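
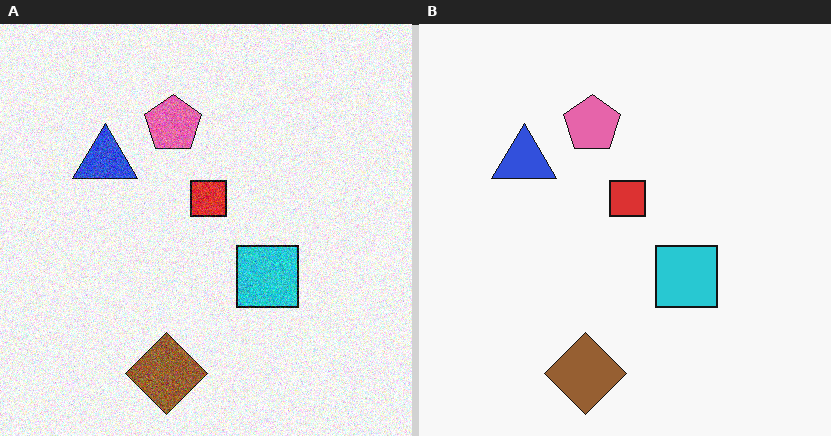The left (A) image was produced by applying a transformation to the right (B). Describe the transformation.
The image was degraded with moderate additive noise.

Random speckle covers the whole image, including the flat background.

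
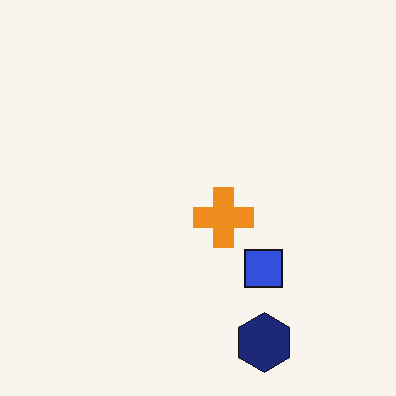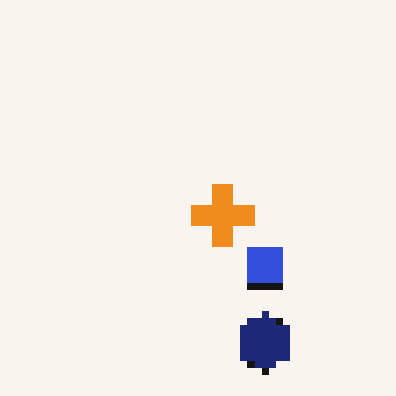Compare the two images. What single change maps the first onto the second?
The transformation is: moderately pixelated.

Shapes are reduced to large square blocks; fine edges and outlines are lost — a downscale-then-upscale (mosaic) effect.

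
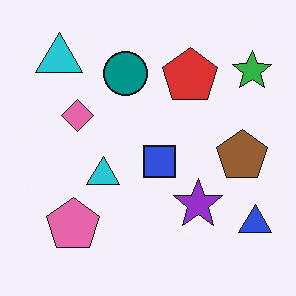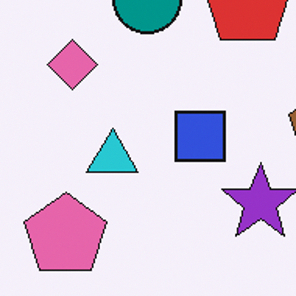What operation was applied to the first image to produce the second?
The transformation is: cropped to a modestly smaller region and rescaled.

The visible shapes are larger and the field of view is narrower; shapes near the original edges may be partly or wholly outside the frame — a crop-and-rescale.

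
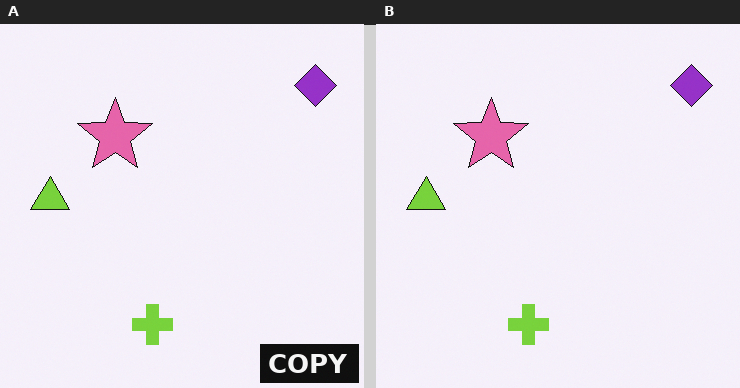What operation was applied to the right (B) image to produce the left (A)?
Watermarked with the text "COPY" in the lower-right corner.

A dark label reading "COPY" appears in the lower-right corner.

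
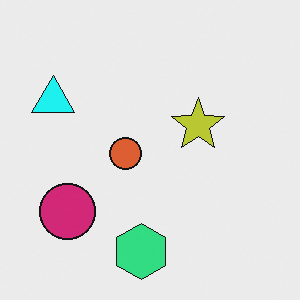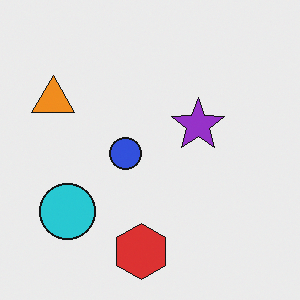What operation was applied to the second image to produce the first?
The image was hue-shifted noticeably.

Every shape's color has rotated by the same amount around the hue wheel — a uniform hue shift.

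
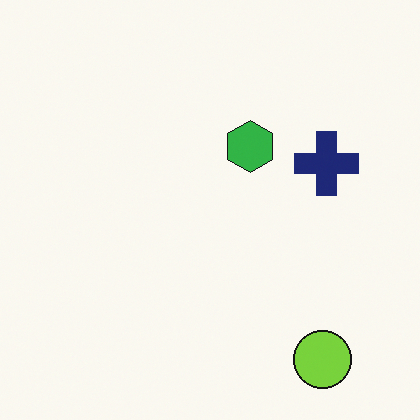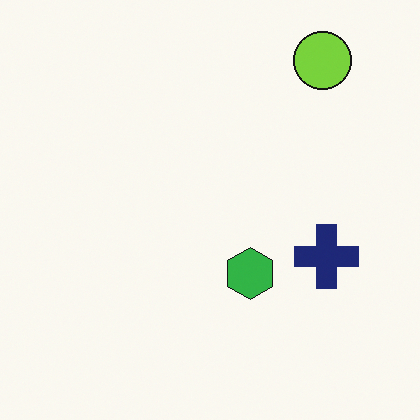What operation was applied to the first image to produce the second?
The transformation is: flipped vertically (top ↔ bottom).

The lime circle is in the bottom-right of the first image and the top-right of the second — shapes on opposite sides of the horizontal midline have swapped in a mirror flip.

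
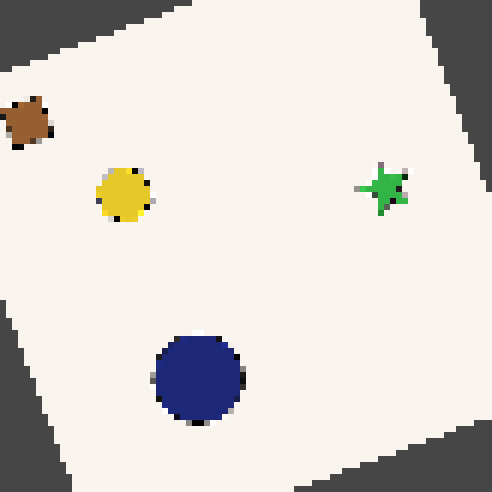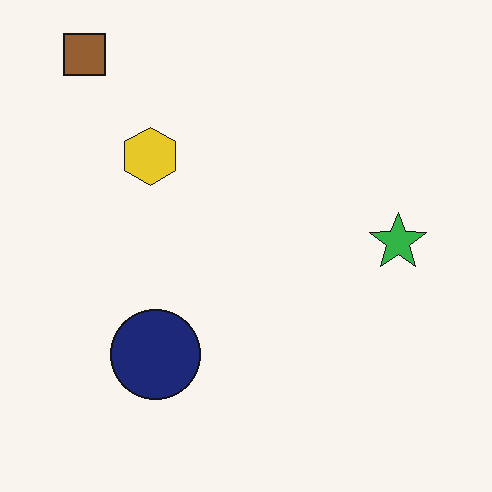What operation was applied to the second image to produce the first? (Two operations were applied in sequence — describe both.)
This is the original image rotated counter-clockwise by a moderate amount, then moderately pixelated.

Every shape is tilted by the same angle and the image corners show triangular fill wedges — a whole-image rotation by a non-right angle. Shapes are reduced to large square blocks; fine edges and outlines are lost — a downscale-then-upscale (mosaic) effect.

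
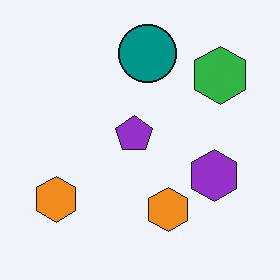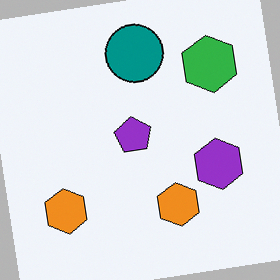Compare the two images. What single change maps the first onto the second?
This is the original image rotated counter-clockwise by a slight angle.

Every shape is tilted by the same angle and the image corners show triangular fill wedges — a whole-image rotation by a non-right angle.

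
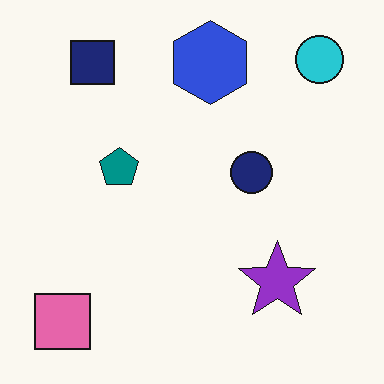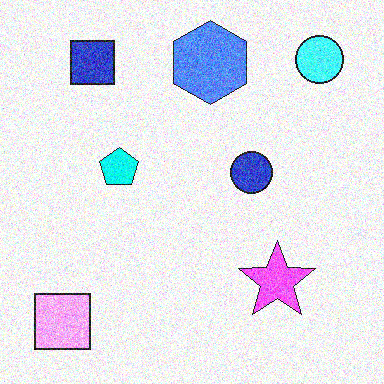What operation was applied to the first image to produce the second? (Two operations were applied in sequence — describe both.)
The second image is the first noticeably brightened, then degraded with heavy additive noise.

Every pixel — background and shapes alike — is uniformly brightened. Random speckle covers the whole image, including the flat background.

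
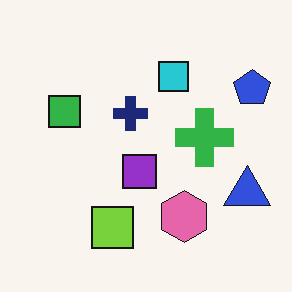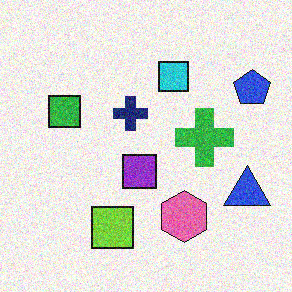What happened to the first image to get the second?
The second image is the first degraded with moderate additive noise.

Random speckle covers the whole image, including the flat background.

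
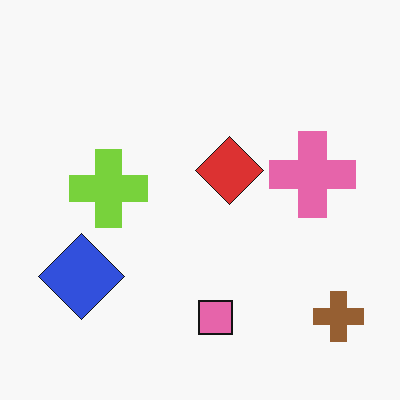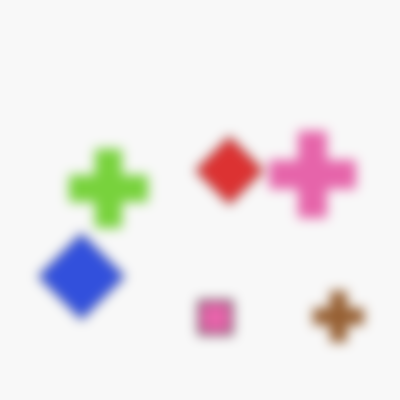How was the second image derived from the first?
The transformation is: strongly gaussian-blurred.

Shape edges and outlines are uniformly softened across the whole image.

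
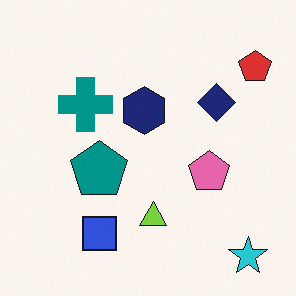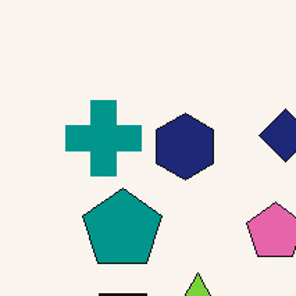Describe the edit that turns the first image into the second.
The transformation is: cropped slightly and scaled back up.

The visible shapes are larger and the field of view is narrower; shapes near the original edges may be partly or wholly outside the frame — a crop-and-rescale.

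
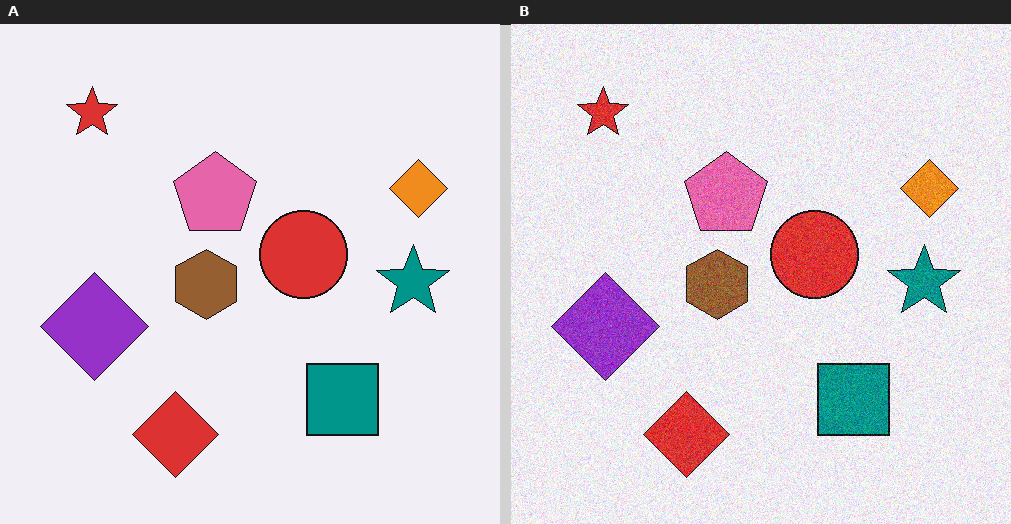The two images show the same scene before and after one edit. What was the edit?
The transformation is: degraded with visible gaussian noise.

Random speckle covers the whole image, including the flat background.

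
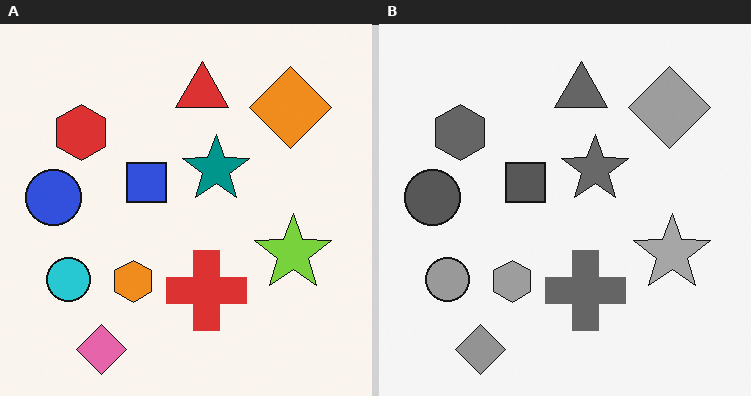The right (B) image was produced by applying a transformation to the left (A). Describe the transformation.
The image was converted to grayscale.

All color is removed — every shape is now a shade of grey.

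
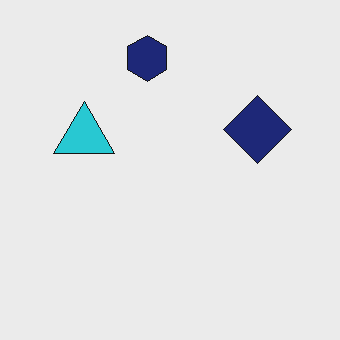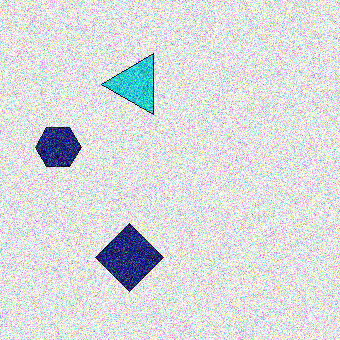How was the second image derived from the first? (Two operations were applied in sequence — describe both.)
The second image is the first transposed (reflected across the top-left ↔ bottom-right diagonal), then degraded with a thick layer of grain.

Shapes have swapped their row and column positions — what was in the top-right is now in the bottom-left — a diagonal reflection. Random speckle covers the whole image, including the flat background.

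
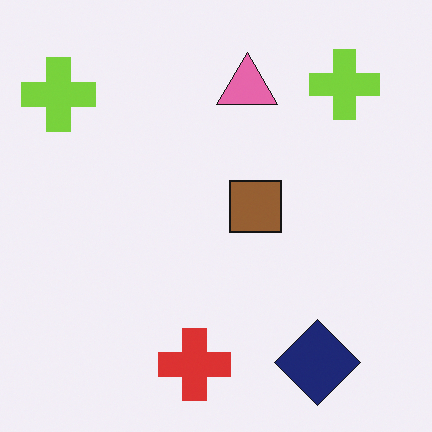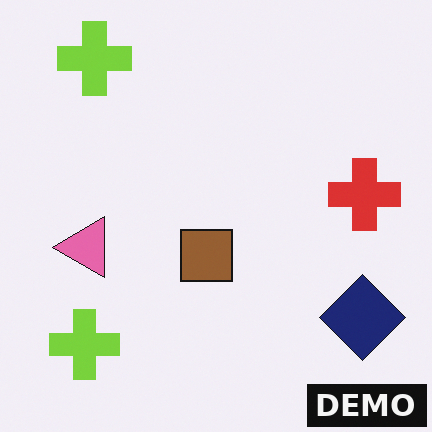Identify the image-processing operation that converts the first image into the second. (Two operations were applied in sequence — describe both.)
The transformation is: transposed (reflected across the top-left ↔ bottom-right diagonal), then watermarked with the text "DEMO" in the lower-right corner.

Shapes have swapped their row and column positions — what was in the top-right is now in the bottom-left — a diagonal reflection. A dark label reading "DEMO" appears in the lower-right corner.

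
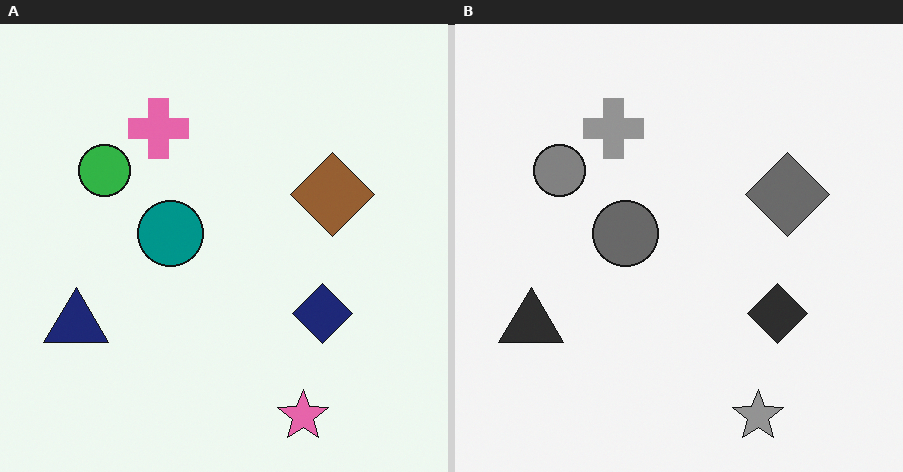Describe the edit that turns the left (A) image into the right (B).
This is the original image converted to grayscale.

All color is removed — every shape is now a shade of grey.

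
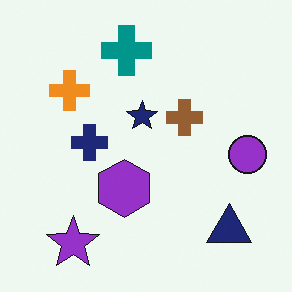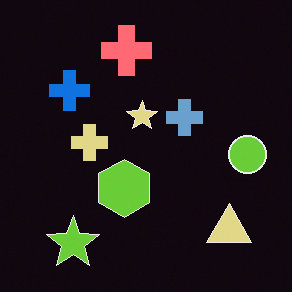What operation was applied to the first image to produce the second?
The second image is the first color-inverted (negative).

The light background has become dark and every shape's color is its complement — a photographic negative.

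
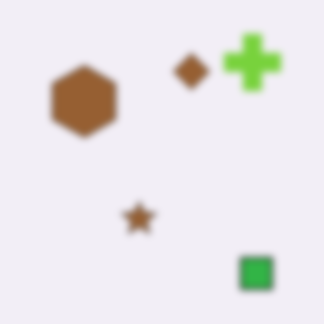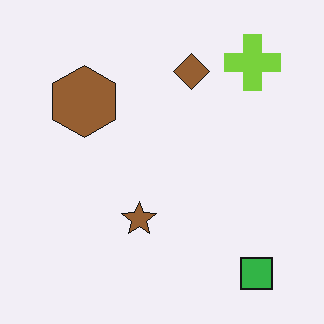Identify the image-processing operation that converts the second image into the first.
The image was moderately blurred.

Shape edges and outlines are uniformly softened across the whole image.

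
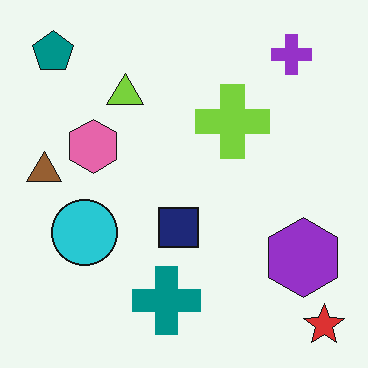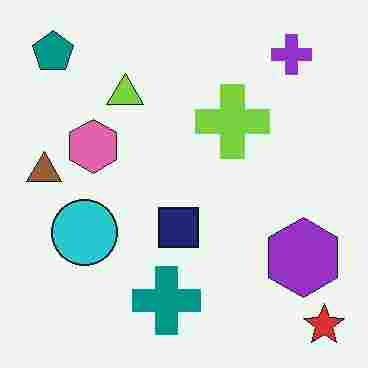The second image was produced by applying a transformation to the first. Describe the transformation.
The transformation is: degraded with heavy JPEG compression.

Blocky 8×8 compression artifacts appear around shape edges and the flat background shows ringing — characteristic JPEG degradation.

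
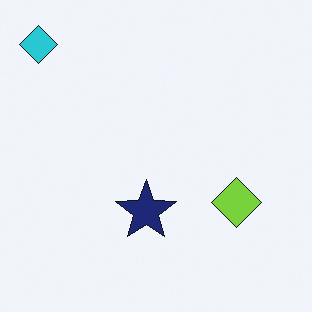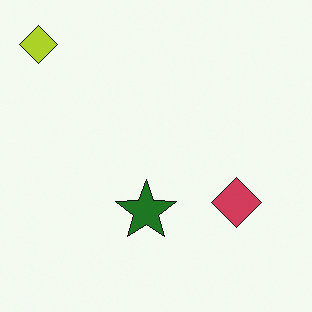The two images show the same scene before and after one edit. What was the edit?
The image was hue-shifted by a large amount.

Every shape's color has rotated by the same amount around the hue wheel — a uniform hue shift.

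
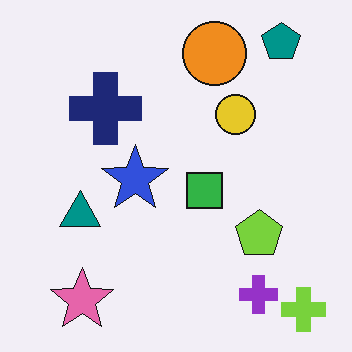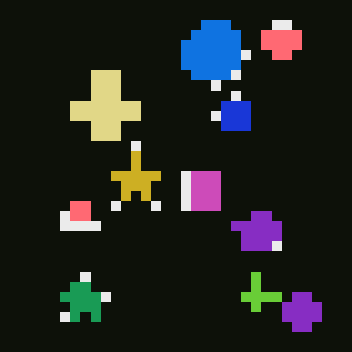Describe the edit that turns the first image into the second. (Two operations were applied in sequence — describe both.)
The transformation is: color-inverted (negative), then coarsely pixelated.

The light background has become dark and every shape's color is its complement — a photographic negative. Shapes are reduced to large square blocks; fine edges and outlines are lost — a downscale-then-upscale (mosaic) effect.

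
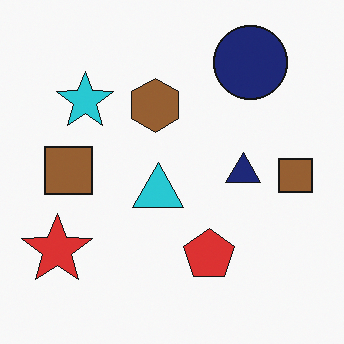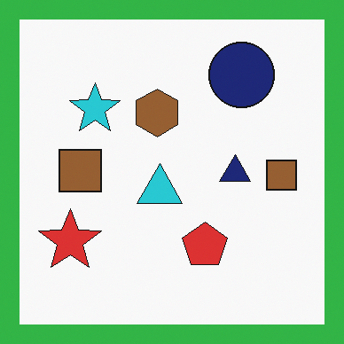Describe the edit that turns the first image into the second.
The transformation is: framed with a green border.

A solid green frame runs around the edge of the second image, with the content slightly shrunk inside it.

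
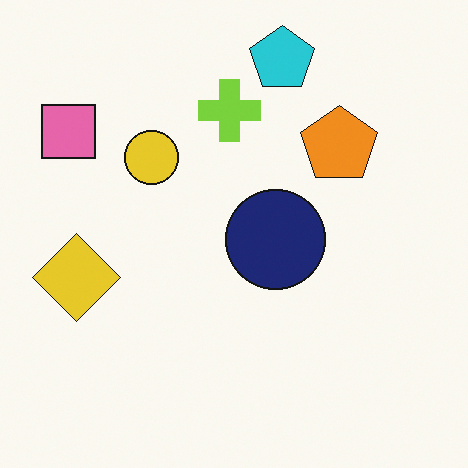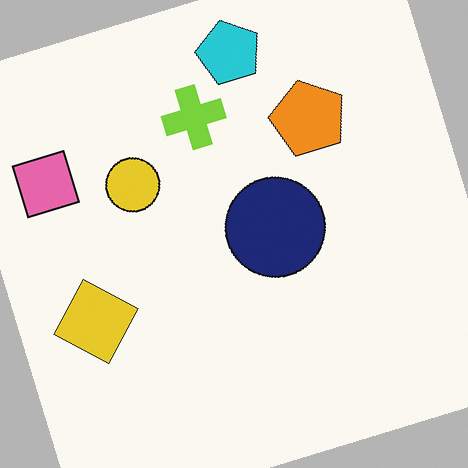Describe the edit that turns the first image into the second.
The transformation is: rotated counter-clockwise by a moderate amount.

Every shape is tilted by the same angle and the image corners show triangular fill wedges — a whole-image rotation by a non-right angle.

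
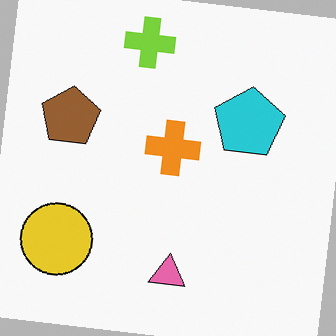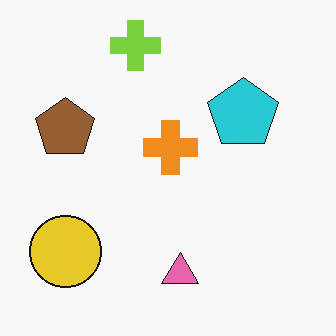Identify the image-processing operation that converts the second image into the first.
The image was rotated clockwise by a few degrees.

Every shape is tilted by the same angle and the image corners show triangular fill wedges — a whole-image rotation by a non-right angle.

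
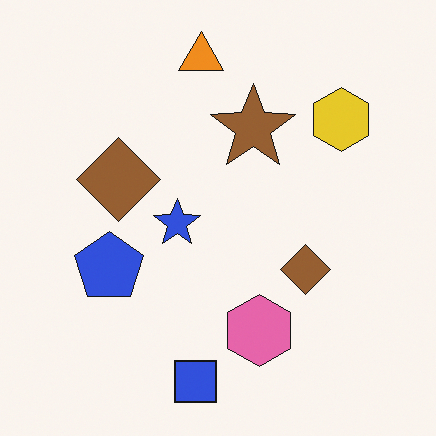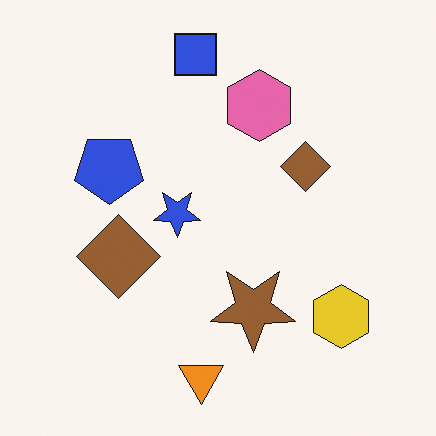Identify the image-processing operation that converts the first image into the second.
The second image is the first flipped vertically (top ↔ bottom).

The blue square is in the bottom of the first image and the top of the second — shapes on opposite sides of the horizontal midline have swapped in a mirror flip.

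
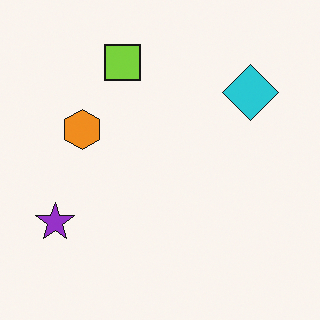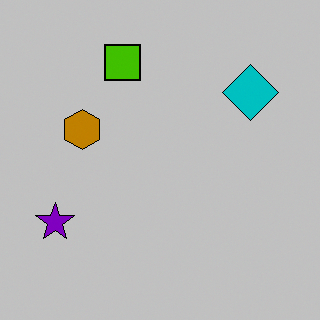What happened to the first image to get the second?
This is the original image heavily posterized to just a handful of flat colors.

Each flat color has snapped to a coarser quantized level — most visibly, the near-white background has dropped to a flat grey.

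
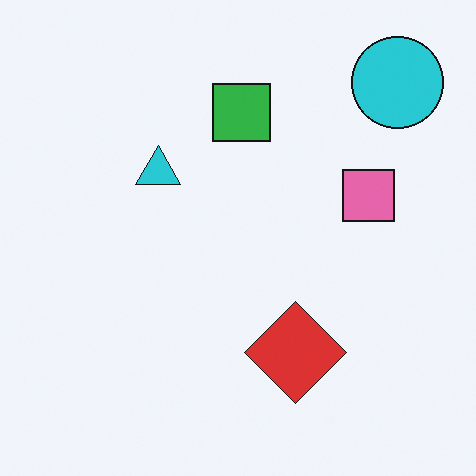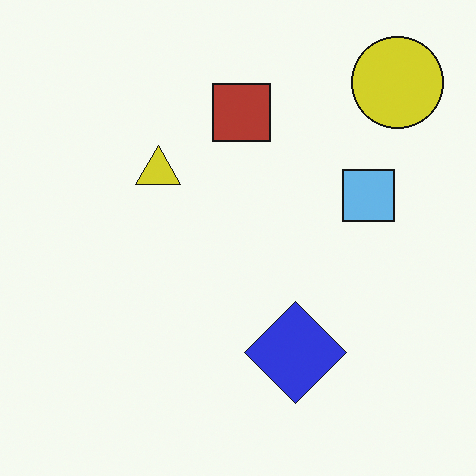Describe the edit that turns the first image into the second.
The transformation is: hue-shifted by a large amount.

Every shape's color has rotated by the same amount around the hue wheel — a uniform hue shift.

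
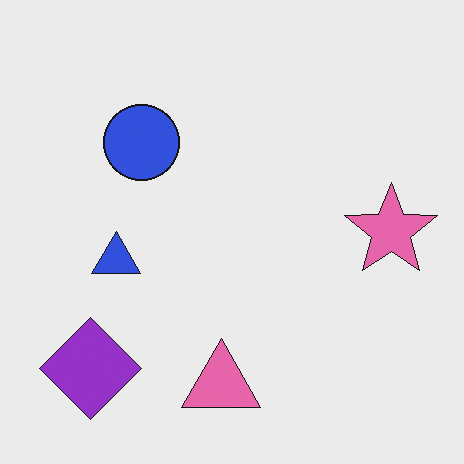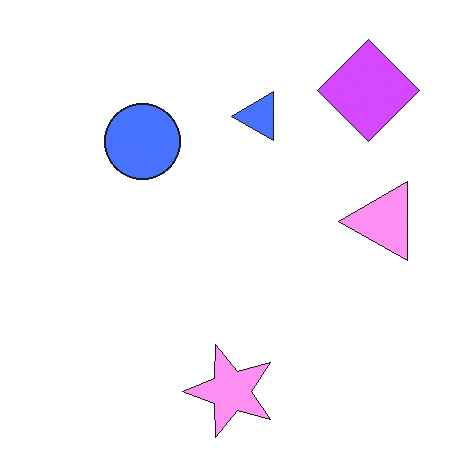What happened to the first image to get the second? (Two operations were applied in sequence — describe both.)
This is the original image brightened a lot, then transposed (reflected across the top-left ↔ bottom-right diagonal).

Every pixel — background and shapes alike — is uniformly brightened. Shapes have swapped their row and column positions — what was in the top-right is now in the bottom-left — a diagonal reflection.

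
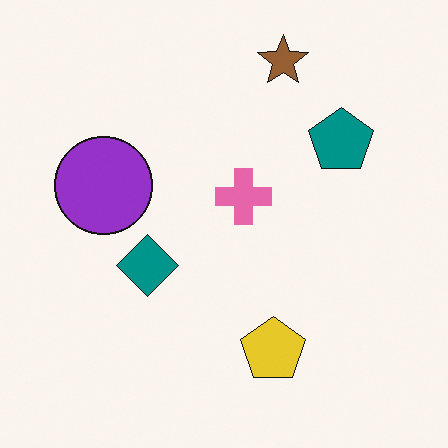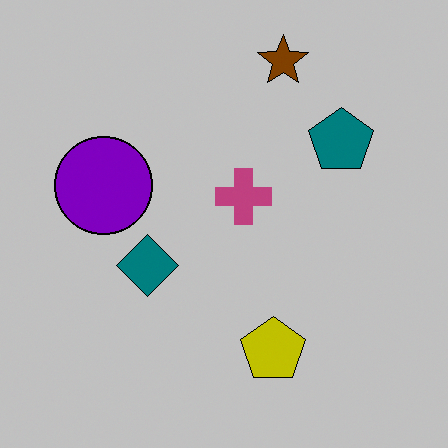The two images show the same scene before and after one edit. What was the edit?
It was aggressively posterized.

Each flat color has snapped to a coarser quantized level — most visibly, the near-white background has dropped to a flat grey.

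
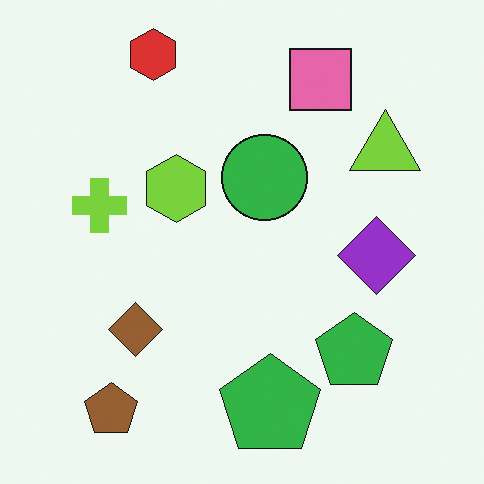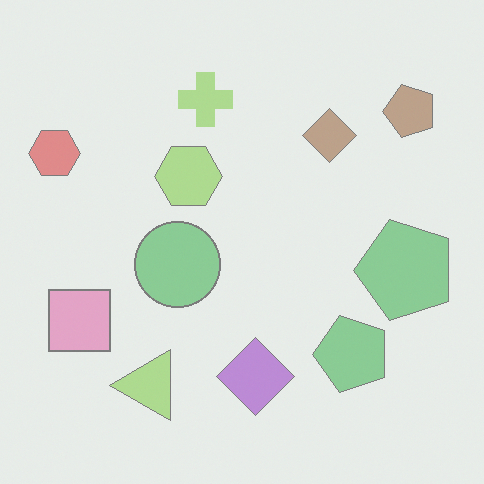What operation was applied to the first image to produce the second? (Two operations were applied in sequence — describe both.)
Washed out (contrast reduced), then transposed (reflected across the top-left ↔ bottom-right diagonal).

Tones are pushed toward mid-grey across the whole image — a global contrast change. Shapes have swapped their row and column positions — what was in the top-right is now in the bottom-left — a diagonal reflection.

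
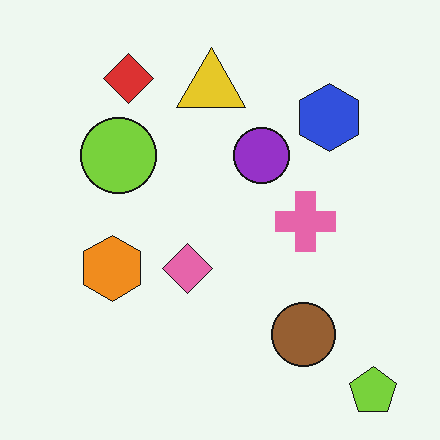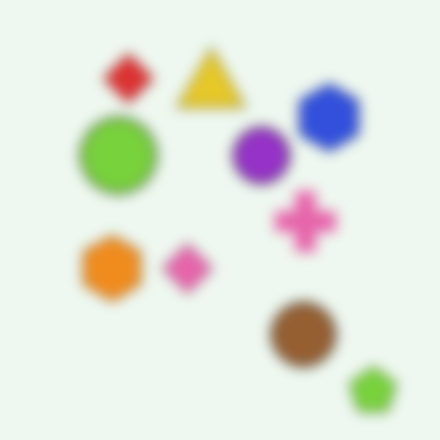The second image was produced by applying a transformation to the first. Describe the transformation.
The image was strongly gaussian-blurred.

Shape edges and outlines are uniformly softened across the whole image.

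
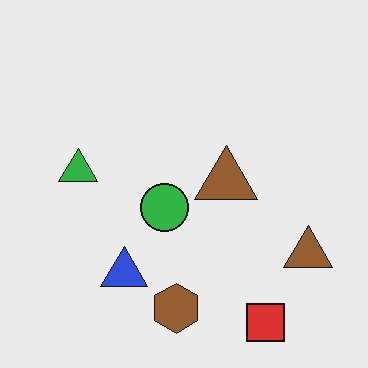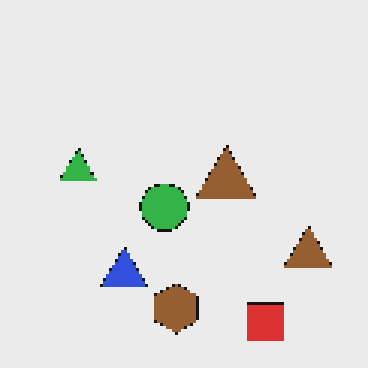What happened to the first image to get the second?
It was mildly pixelated.

Shapes are reduced to large square blocks; fine edges and outlines are lost — a downscale-then-upscale (mosaic) effect.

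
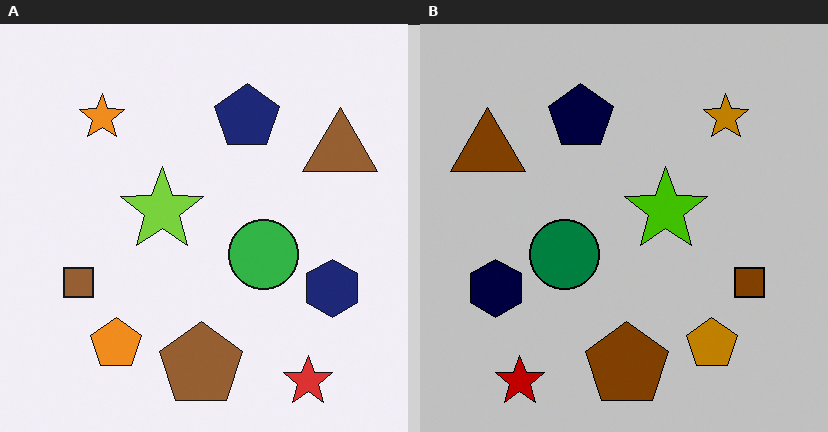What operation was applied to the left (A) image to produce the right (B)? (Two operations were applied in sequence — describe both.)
The right (B) image is the left (A) heavily posterized to just a handful of flat colors, then flipped horizontally (left ↔ right).

Each flat color has snapped to a coarser quantized level — most visibly, the near-white background has dropped to a flat grey. The brown triangle is in the top-right of the left (A) image and the top-left of the right (B) — shapes on opposite sides of the vertical midline have swapped in a mirror flip.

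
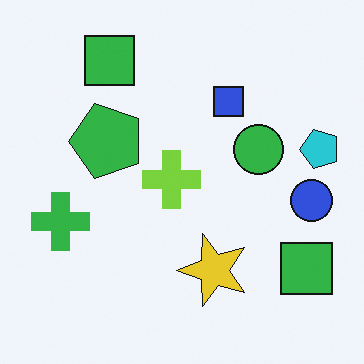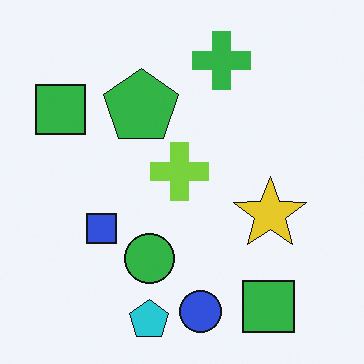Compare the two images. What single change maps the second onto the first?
The first image is the second transposed (reflected across the top-left ↔ bottom-right diagonal).

Shapes have swapped their row and column positions — what was in the top-right is now in the bottom-left — a diagonal reflection.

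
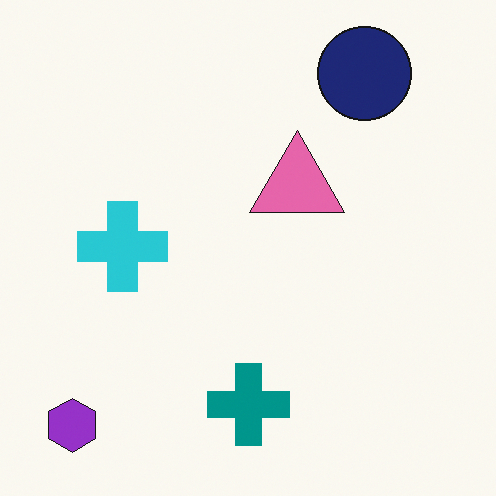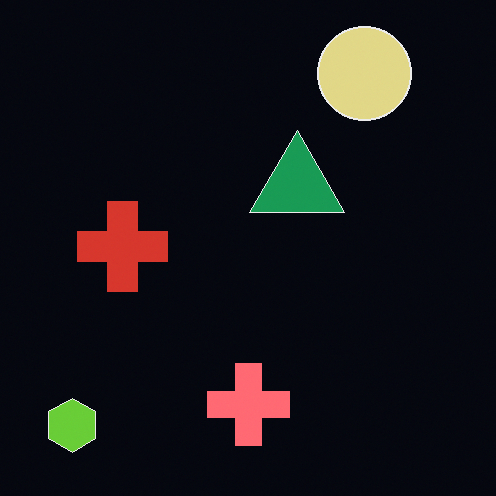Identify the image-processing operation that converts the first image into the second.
It was color-inverted (negative).

The light background has become dark and every shape's color is its complement — a photographic negative.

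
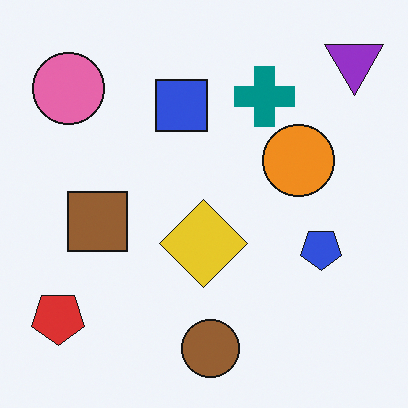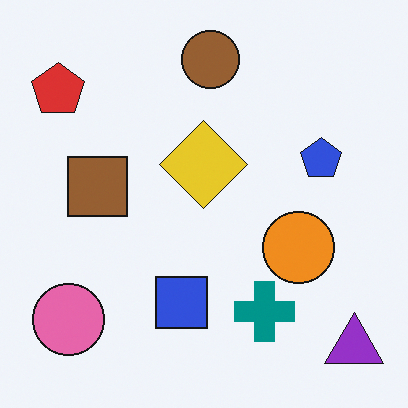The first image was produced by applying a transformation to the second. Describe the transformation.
It was flipped vertically (top ↔ bottom).

The brown circle is in the top of the second image and the bottom of the first — shapes on opposite sides of the horizontal midline have swapped in a mirror flip.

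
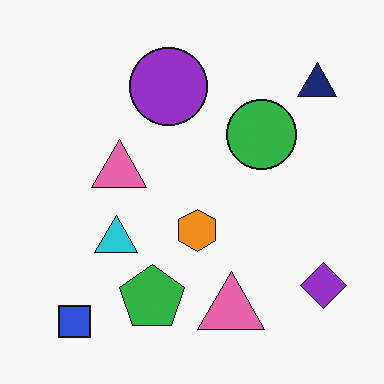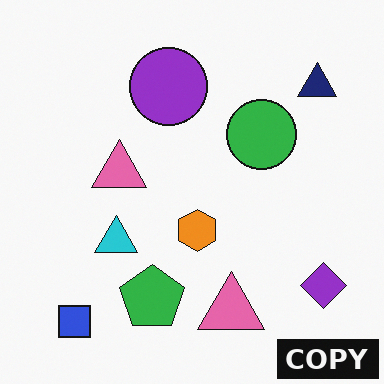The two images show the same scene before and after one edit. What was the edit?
Watermarked with the text "COPY" in the lower-right corner.

A dark label reading "COPY" appears in the lower-right corner.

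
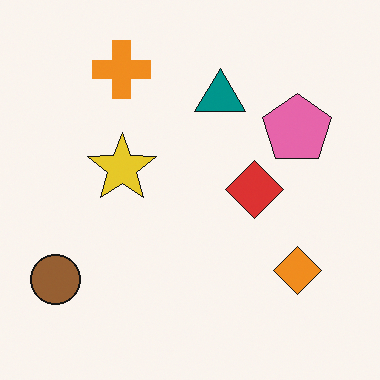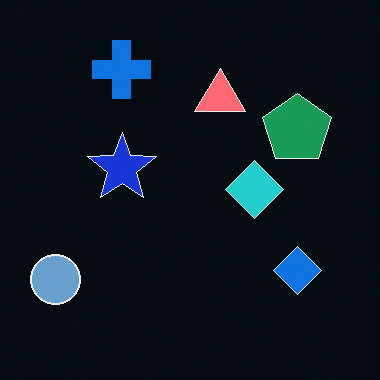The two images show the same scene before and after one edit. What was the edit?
Color-inverted (negative).

The light background has become dark and every shape's color is its complement — a photographic negative.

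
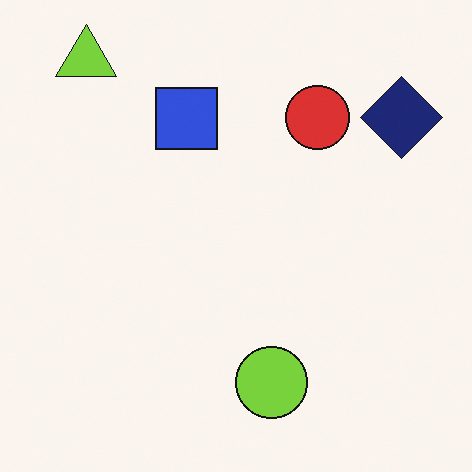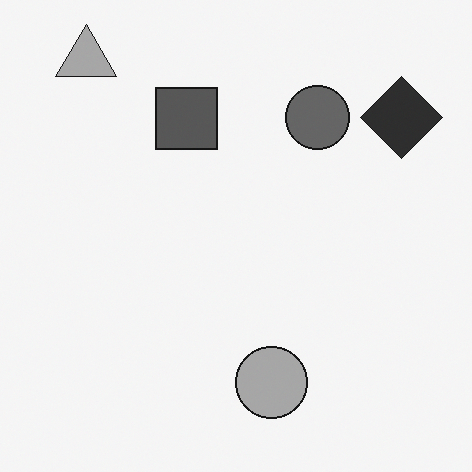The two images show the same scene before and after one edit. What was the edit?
The image was converted to grayscale.

All color is removed — every shape is now a shade of grey.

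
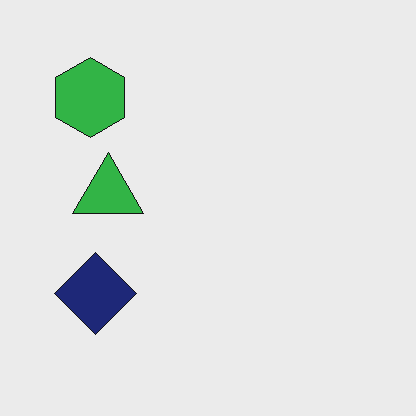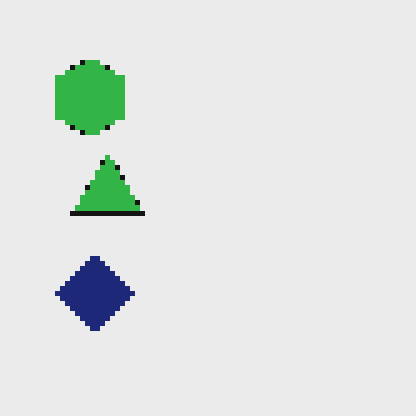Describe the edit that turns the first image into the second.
Mildly pixelated.

Shapes are reduced to large square blocks; fine edges and outlines are lost — a downscale-then-upscale (mosaic) effect.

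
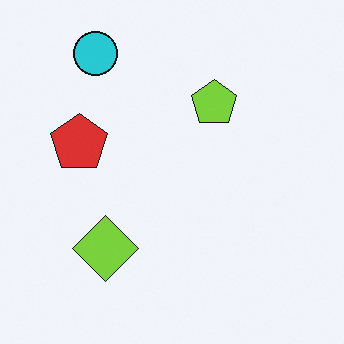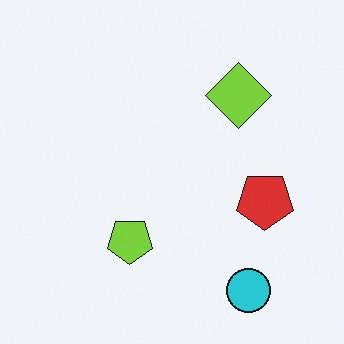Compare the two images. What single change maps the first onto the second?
Rotated 180°.

The cyan circle sits in the top-left of the first image and the bottom-right of the second — consistent with a whole-image 180° rotation.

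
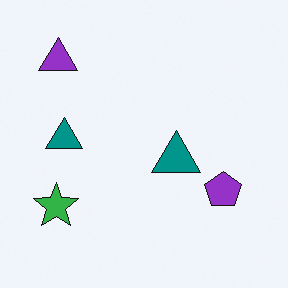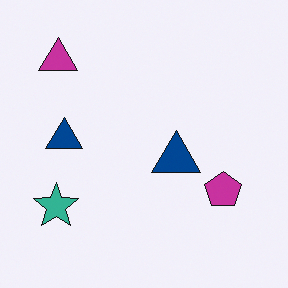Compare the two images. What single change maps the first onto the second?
The second image is the first hue-shifted by a small amount.

Every shape's color has rotated by the same amount around the hue wheel — a uniform hue shift.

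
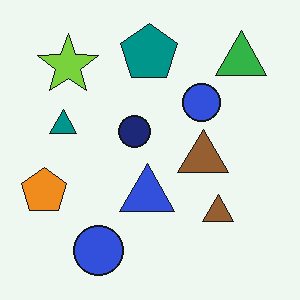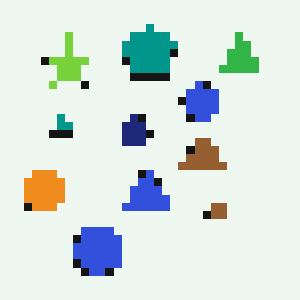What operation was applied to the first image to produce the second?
Moderately pixelated.

Shapes are reduced to large square blocks; fine edges and outlines are lost — a downscale-then-upscale (mosaic) effect.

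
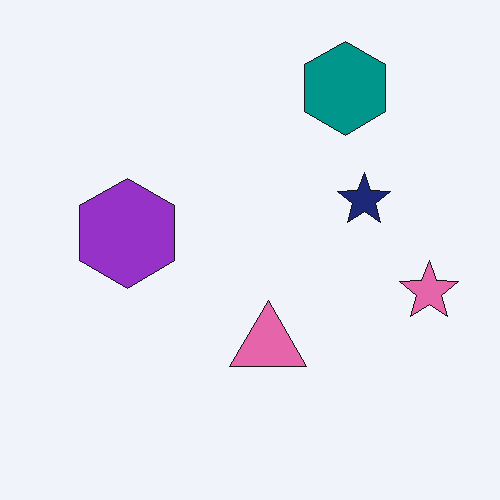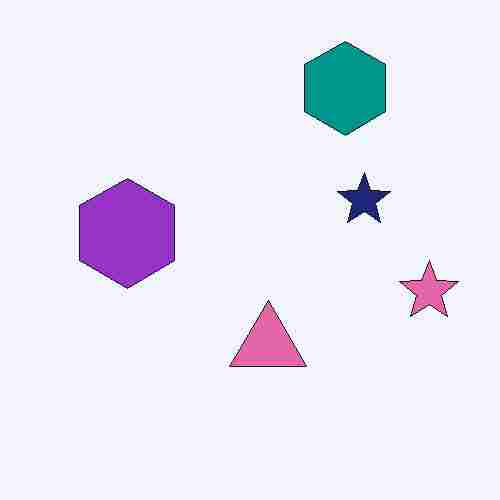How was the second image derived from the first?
The image was degraded with heavy JPEG compression.

Blocky 8×8 compression artifacts appear around shape edges and the flat background shows ringing — characteristic JPEG degradation.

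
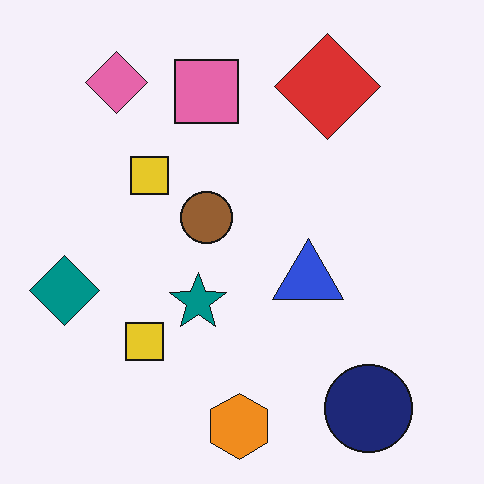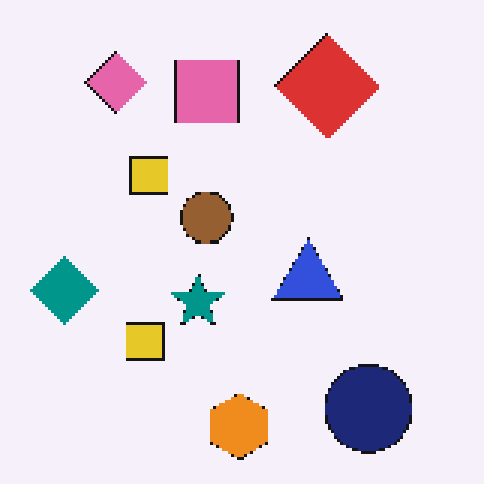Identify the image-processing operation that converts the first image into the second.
The image was mildly pixelated.

Shapes are reduced to large square blocks; fine edges and outlines are lost — a downscale-then-upscale (mosaic) effect.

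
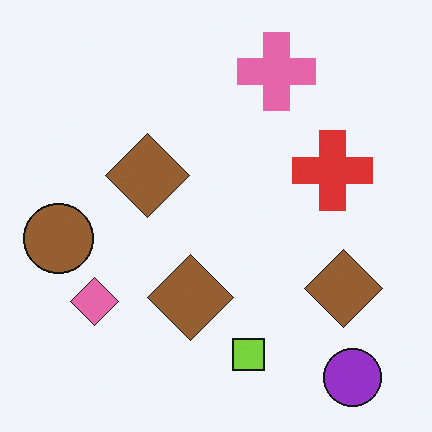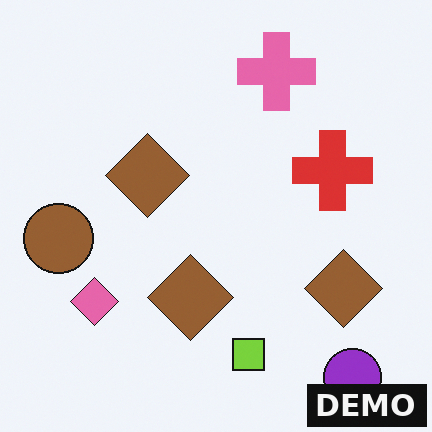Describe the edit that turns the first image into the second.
Watermarked with the text "DEMO" in the lower-right corner.

A dark label reading "DEMO" appears in the lower-right corner.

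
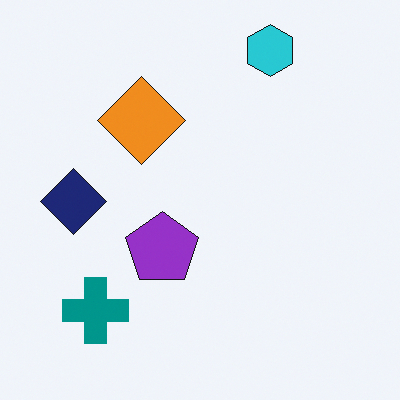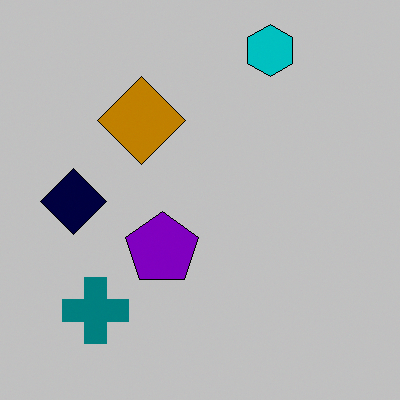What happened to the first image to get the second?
It was aggressively posterized.

Each flat color has snapped to a coarser quantized level — most visibly, the near-white background has dropped to a flat grey.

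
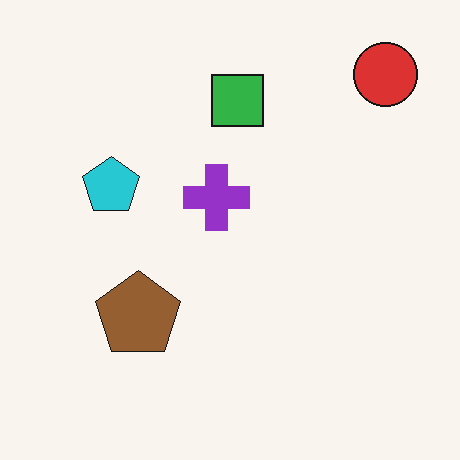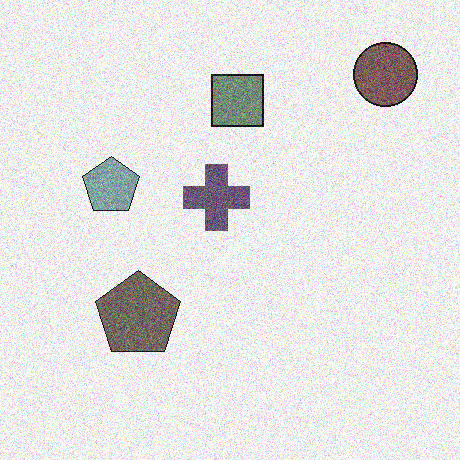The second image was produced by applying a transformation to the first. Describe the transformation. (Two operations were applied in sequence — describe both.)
The image was made much more muted (saturation change), then degraded with visible gaussian noise.

All colors are more muted and greyish — a global saturation change. Random speckle covers the whole image, including the flat background.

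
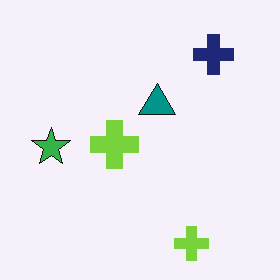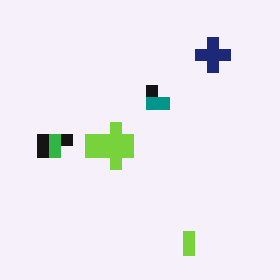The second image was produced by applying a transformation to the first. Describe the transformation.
The second image is the first heavily pixelated into large blocks.

Shapes are reduced to large square blocks; fine edges and outlines are lost — a downscale-then-upscale (mosaic) effect.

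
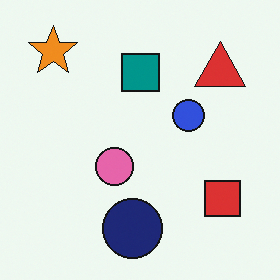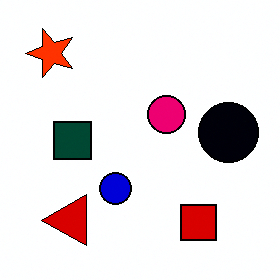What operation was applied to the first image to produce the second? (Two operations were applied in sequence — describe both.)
It was boosted in contrast, then transposed (reflected across the top-left ↔ bottom-right diagonal).

Tones are pushed away from mid-grey across the whole image — a global contrast change. Shapes have swapped their row and column positions — what was in the top-right is now in the bottom-left — a diagonal reflection.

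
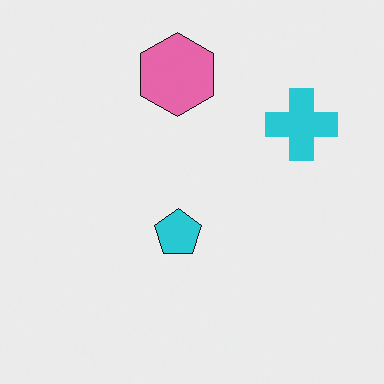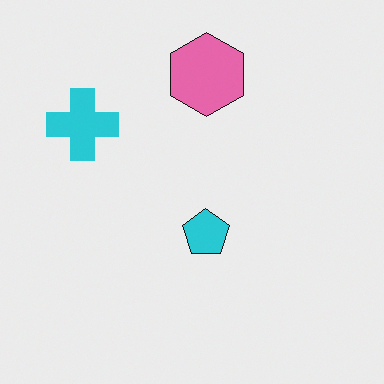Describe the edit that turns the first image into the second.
Flipped horizontally (left ↔ right).

The cyan cross is in the top-right of the first image and the top-left of the second — shapes on opposite sides of the vertical midline have swapped in a mirror flip.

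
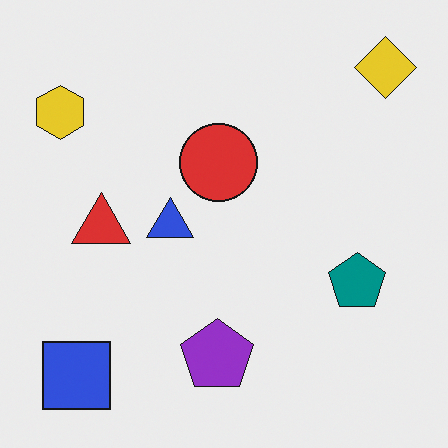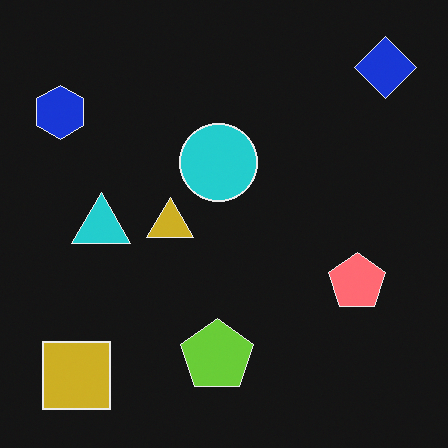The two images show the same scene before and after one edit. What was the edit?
The second image is the first color-inverted (negative).

The light background has become dark and every shape's color is its complement — a photographic negative.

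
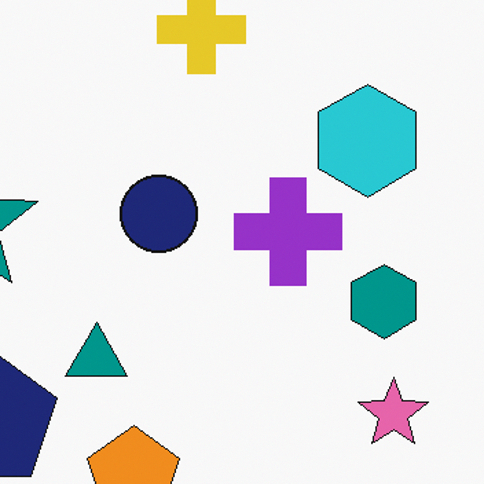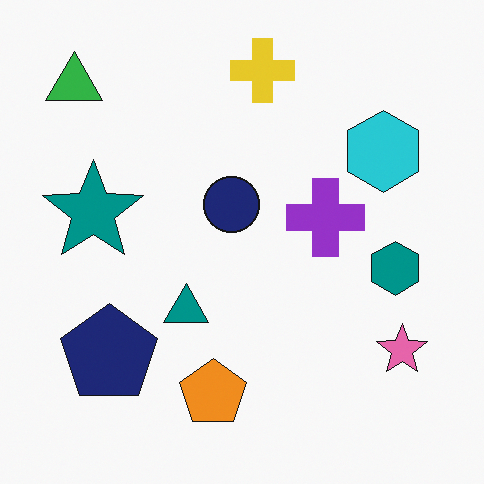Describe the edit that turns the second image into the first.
The image was cropped slightly and scaled back up.

The visible shapes are larger and the field of view is narrower; shapes near the original edges may be partly or wholly outside the frame — a crop-and-rescale.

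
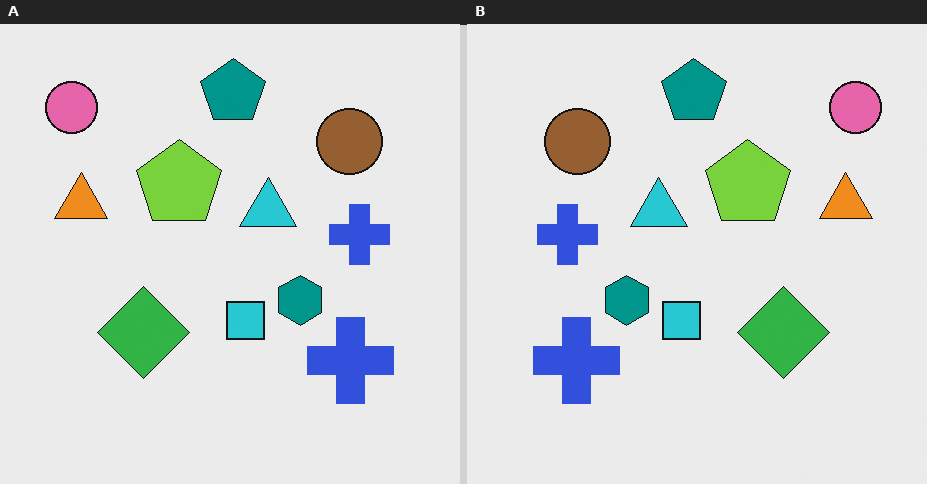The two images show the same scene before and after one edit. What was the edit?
The right (B) image is the left (A) flipped horizontally (left ↔ right).

The pink circle is in the top-left of the left (A) image and the top-right of the right (B) — shapes on opposite sides of the vertical midline have swapped in a mirror flip.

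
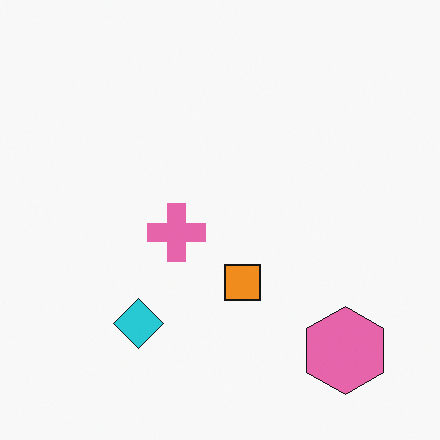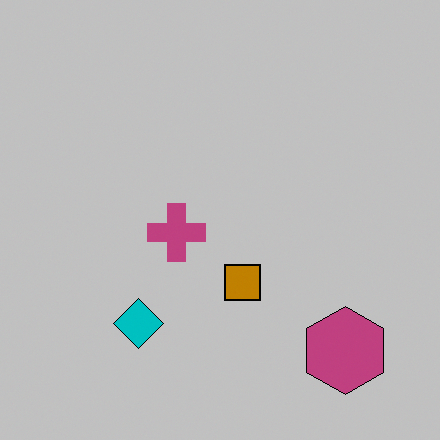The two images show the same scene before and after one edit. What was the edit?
The image was heavily posterized to just a handful of flat colors.

Each flat color has snapped to a coarser quantized level — most visibly, the near-white background has dropped to a flat grey.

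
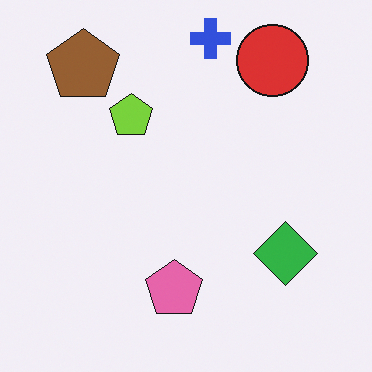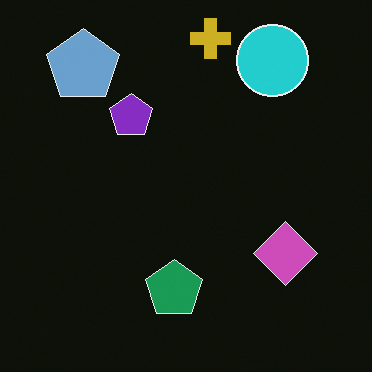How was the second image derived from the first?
The transformation is: color-inverted (negative).

The light background has become dark and every shape's color is its complement — a photographic negative.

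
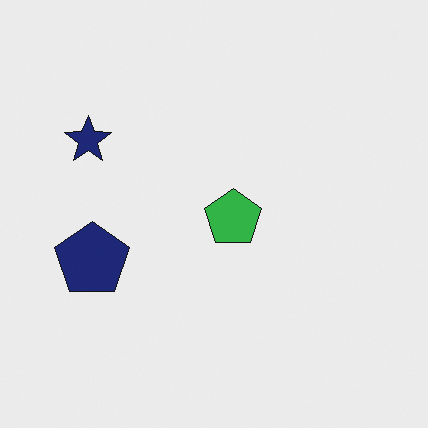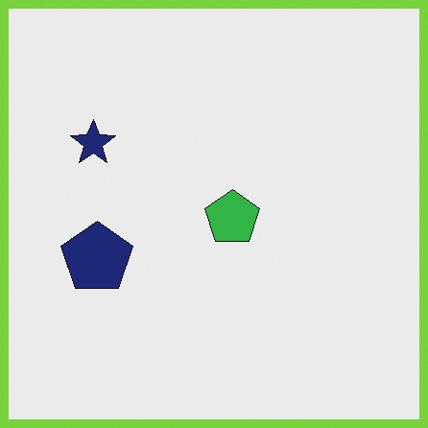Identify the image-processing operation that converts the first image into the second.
The second image is the first framed with a lime border.

A solid lime frame runs around the edge of the second image, with the content slightly shrunk inside it.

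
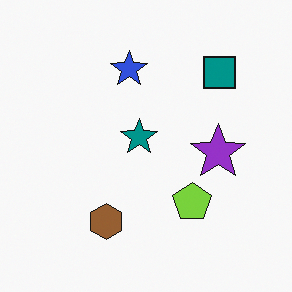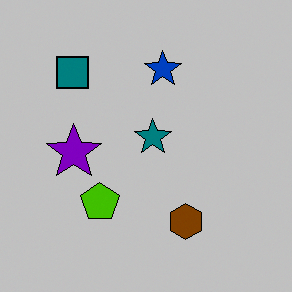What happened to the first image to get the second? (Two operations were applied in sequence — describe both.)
The second image is the first flipped horizontally (left ↔ right), then aggressively posterized.

The teal square is in the top-right of the first image and the top-left of the second — shapes on opposite sides of the vertical midline have swapped in a mirror flip. Each flat color has snapped to a coarser quantized level — most visibly, the near-white background has dropped to a flat grey.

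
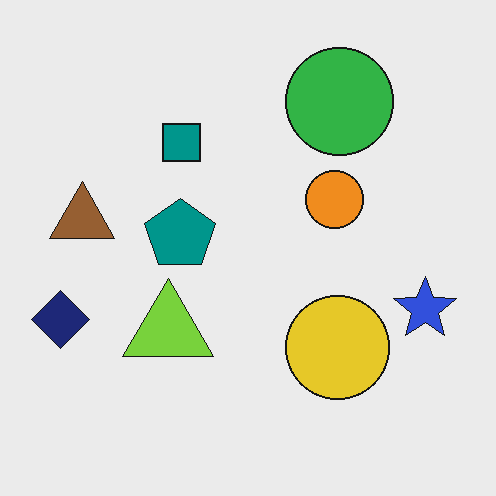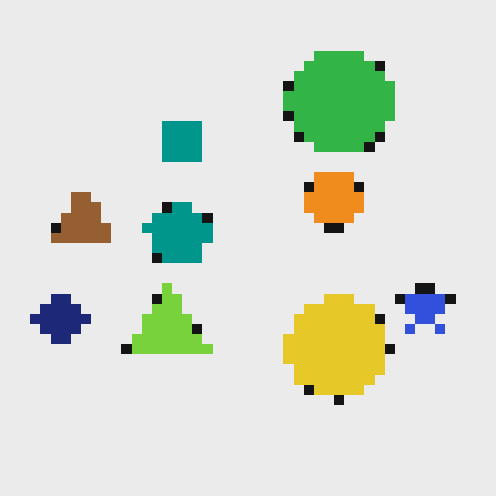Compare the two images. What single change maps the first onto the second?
This is the original image heavily pixelated into large blocks.

Shapes are reduced to large square blocks; fine edges and outlines are lost — a downscale-then-upscale (mosaic) effect.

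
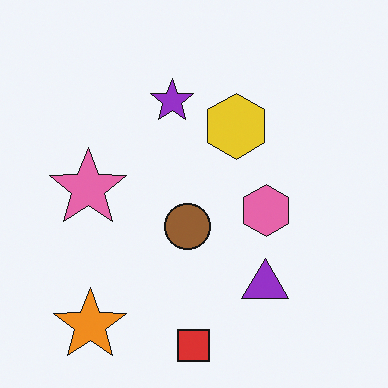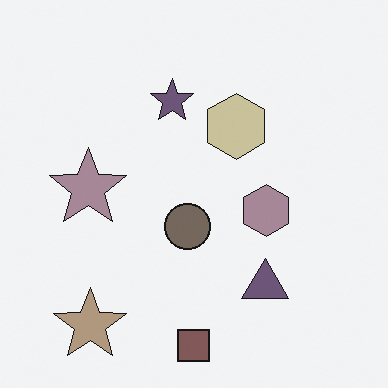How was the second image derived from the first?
This is the original image made much more muted (saturation change).

All colors are more muted and greyish — a global saturation change.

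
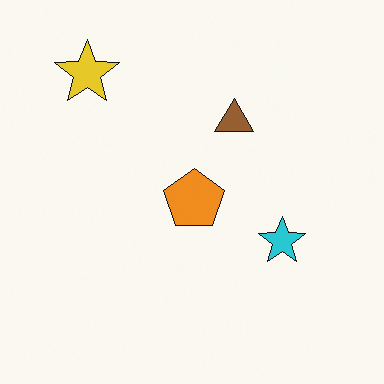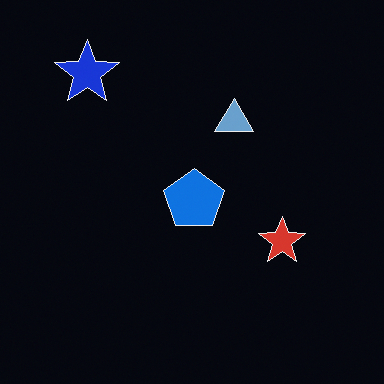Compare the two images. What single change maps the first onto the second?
The second image is the first color-inverted (negative).

The light background has become dark and every shape's color is its complement — a photographic negative.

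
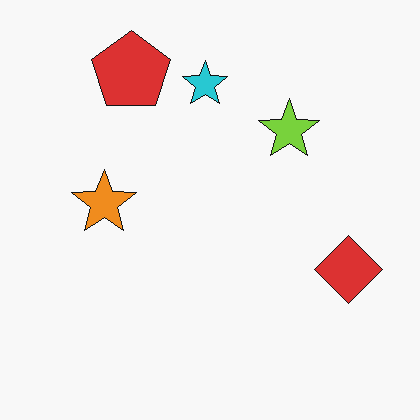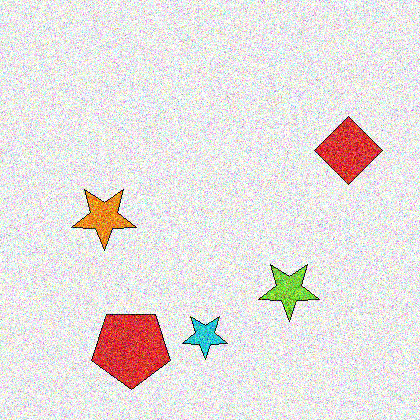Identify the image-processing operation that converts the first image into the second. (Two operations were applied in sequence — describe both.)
This is the original image degraded with heavy additive noise, then flipped vertically (top ↔ bottom).

Random speckle covers the whole image, including the flat background. The red pentagon is in the top-left of the first image and the bottom-left of the second — shapes on opposite sides of the horizontal midline have swapped in a mirror flip.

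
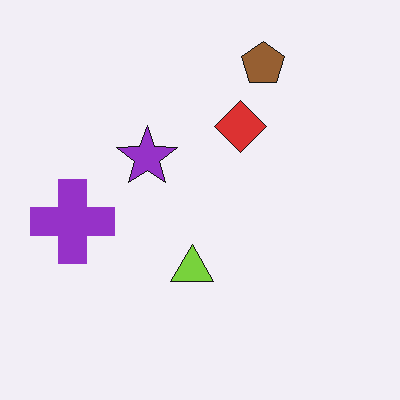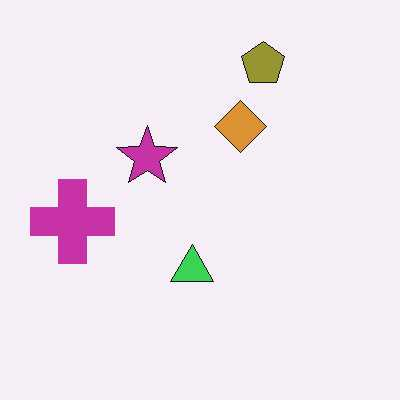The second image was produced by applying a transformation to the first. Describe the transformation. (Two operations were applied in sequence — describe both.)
The second image is the first hue-shifted by a small amount, then given moderate JPEG compression.

Every shape's color has rotated by the same amount around the hue wheel — a uniform hue shift. Blocky 8×8 compression artifacts appear around shape edges and the flat background shows ringing — characteristic JPEG degradation.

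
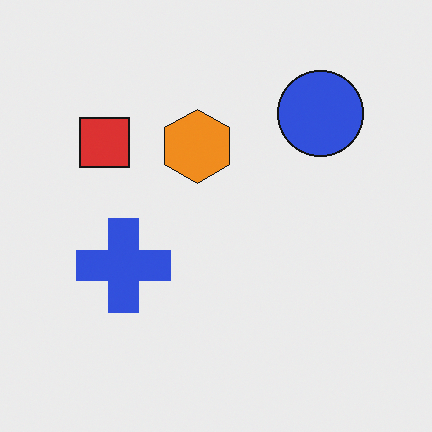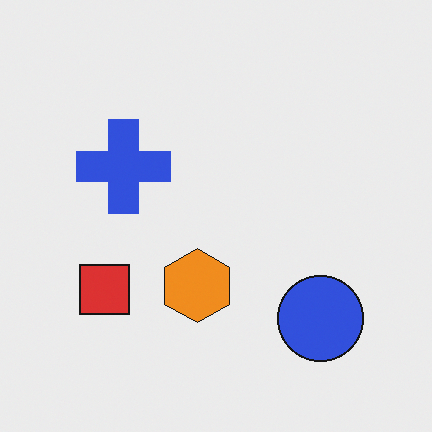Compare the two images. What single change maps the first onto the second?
The transformation is: flipped vertically (top ↔ bottom).

The blue circle is in the top-right of the first image and the bottom-right of the second — shapes on opposite sides of the horizontal midline have swapped in a mirror flip.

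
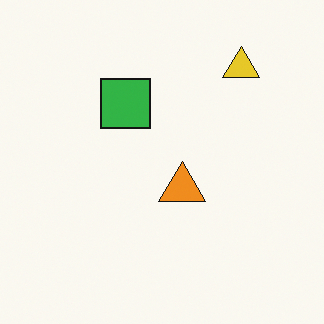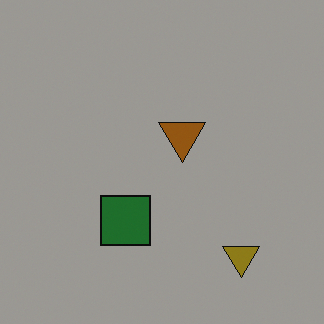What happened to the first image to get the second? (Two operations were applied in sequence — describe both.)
Flipped vertically (top ↔ bottom), then noticeably darkened.

The yellow triangle is in the top-right of the first image and the bottom-right of the second — shapes on opposite sides of the horizontal midline have swapped in a mirror flip. Every pixel — background and shapes alike — is uniformly darkened.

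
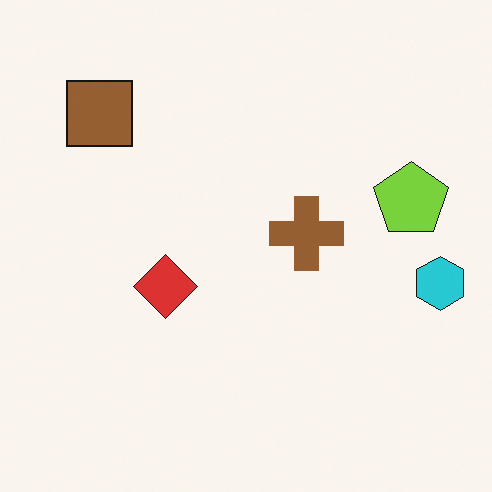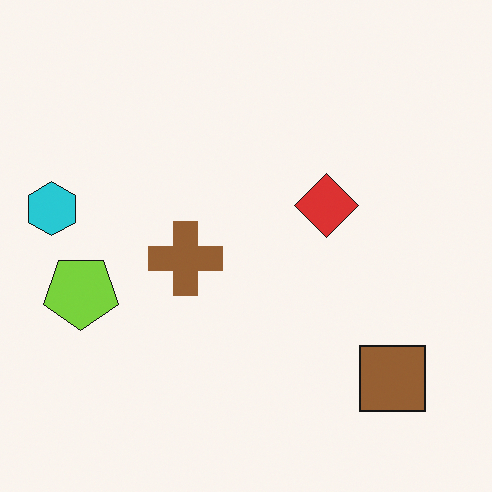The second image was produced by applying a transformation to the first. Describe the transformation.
Rotated 180°.

The brown square sits in the top-left of the first image and the bottom-right of the second — consistent with a whole-image 180° rotation.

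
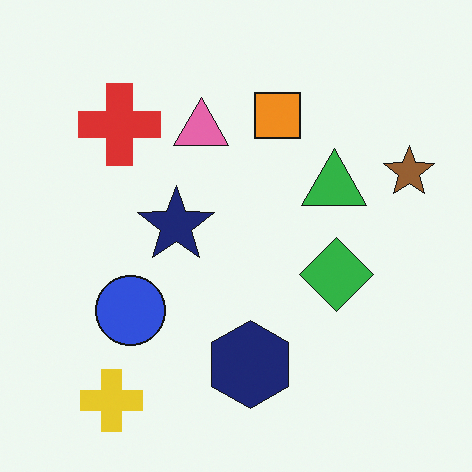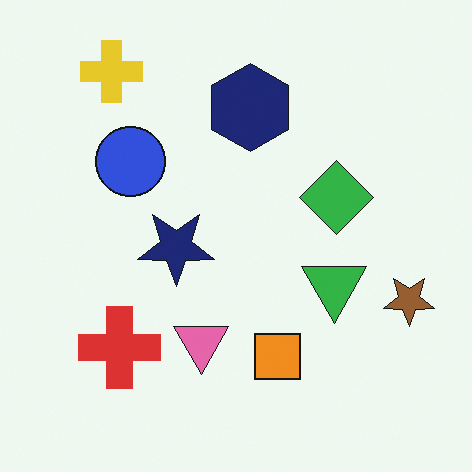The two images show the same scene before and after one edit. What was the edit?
The second image is the first flipped vertically (top ↔ bottom).

The yellow cross is in the bottom-left of the first image and the top-left of the second — shapes on opposite sides of the horizontal midline have swapped in a mirror flip.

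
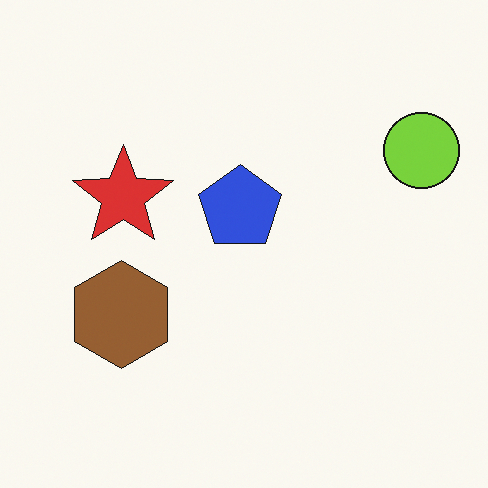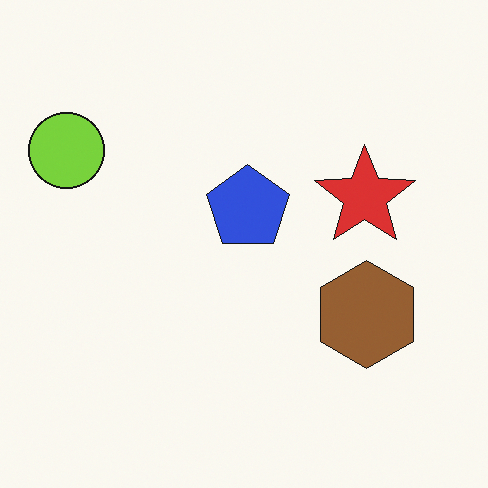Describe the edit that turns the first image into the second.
The image was flipped horizontally (left ↔ right).

The lime circle is in the top-right of the first image and the top-left of the second — shapes on opposite sides of the vertical midline have swapped in a mirror flip.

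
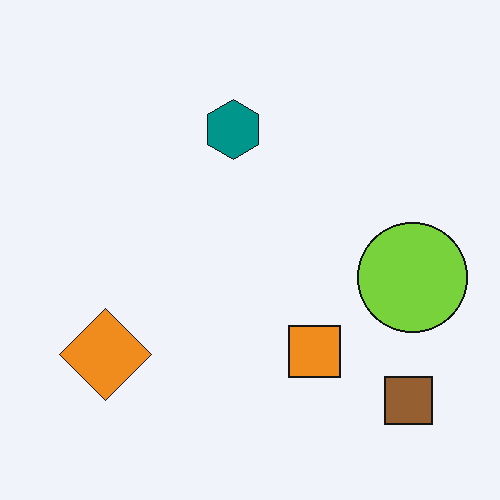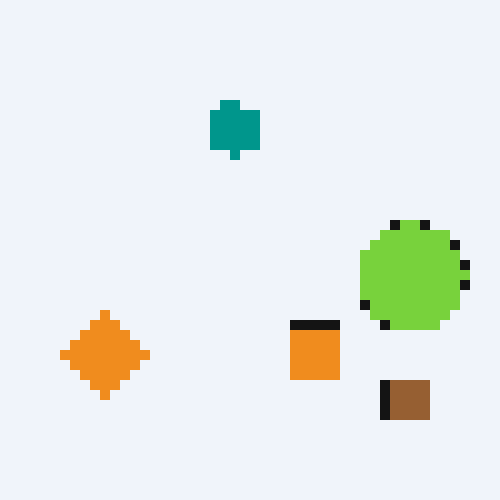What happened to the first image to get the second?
It was coarsely pixelated.

Shapes are reduced to large square blocks; fine edges and outlines are lost — a downscale-then-upscale (mosaic) effect.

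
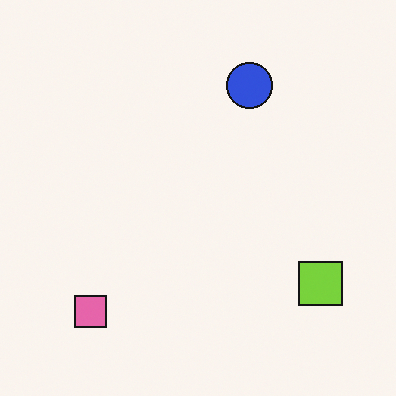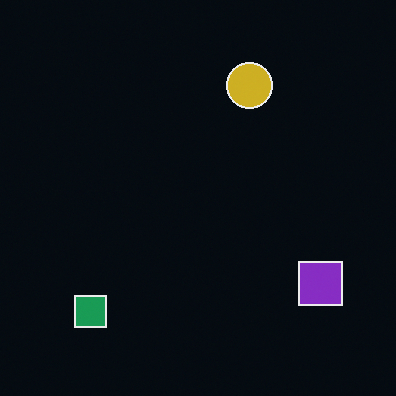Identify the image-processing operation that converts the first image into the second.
The transformation is: color-inverted (negative).

The light background has become dark and every shape's color is its complement — a photographic negative.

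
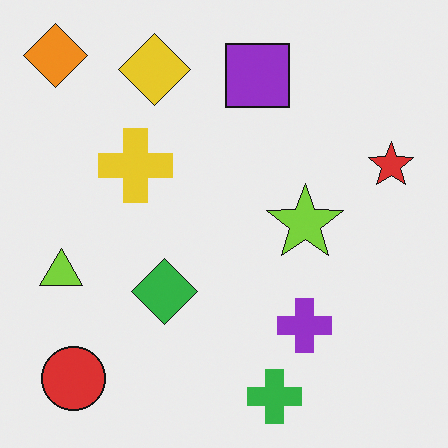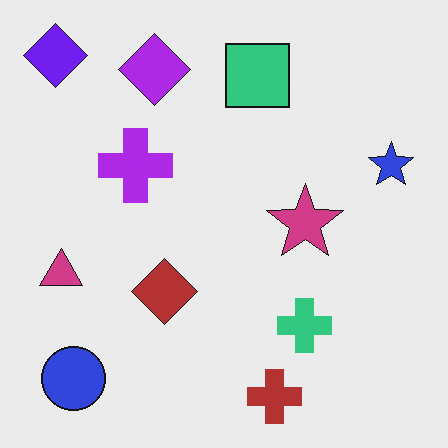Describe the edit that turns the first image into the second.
This is the original image hue-shifted by a large amount.

Every shape's color has rotated by the same amount around the hue wheel — a uniform hue shift.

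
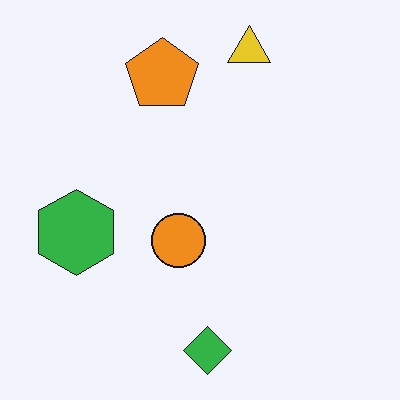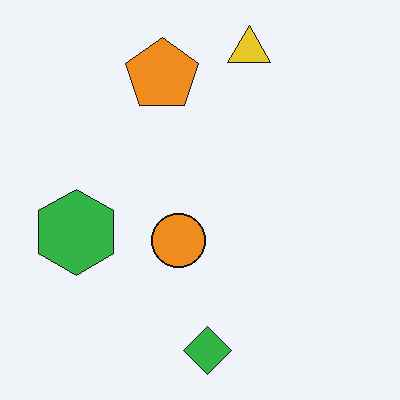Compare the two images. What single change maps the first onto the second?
The second image is the first JPEG-compressed with visible artifacts.

Blocky 8×8 compression artifacts appear around shape edges and the flat background shows ringing — characteristic JPEG degradation.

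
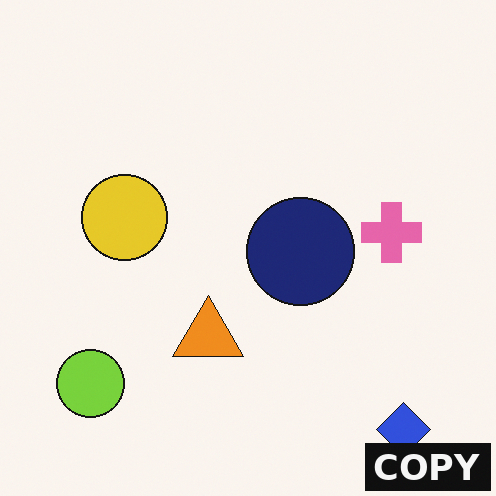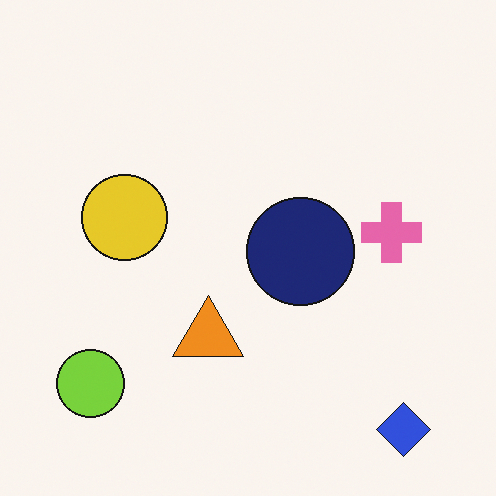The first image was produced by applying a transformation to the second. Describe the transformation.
The transformation is: watermarked with the text "COPY" in the lower-right corner.

A dark label reading "COPY" appears in the lower-right corner.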